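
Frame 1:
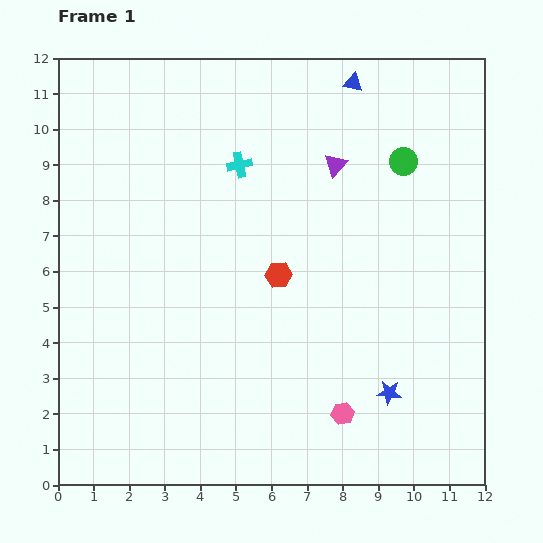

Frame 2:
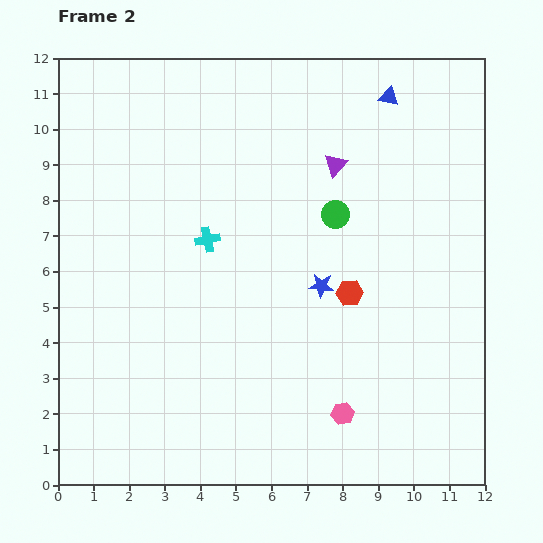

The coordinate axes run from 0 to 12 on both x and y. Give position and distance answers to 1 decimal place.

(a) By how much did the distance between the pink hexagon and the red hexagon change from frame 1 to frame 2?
-0.9

Distance in frame 1: 4.3. Distance in frame 2: 3.4.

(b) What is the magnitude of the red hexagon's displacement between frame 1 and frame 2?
2.1

The red hexagon moved from (6.2, 5.9) to (8.2, 5.4), a distance of √(2.0² + 0.5²) ≈ 2.1.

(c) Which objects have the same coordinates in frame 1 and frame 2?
the pink hexagon, the purple triangle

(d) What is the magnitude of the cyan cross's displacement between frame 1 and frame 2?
2.3

The cyan cross moved from (5.1, 9.0) to (4.2, 6.9), a distance of √(0.9² + 2.1²) ≈ 2.3.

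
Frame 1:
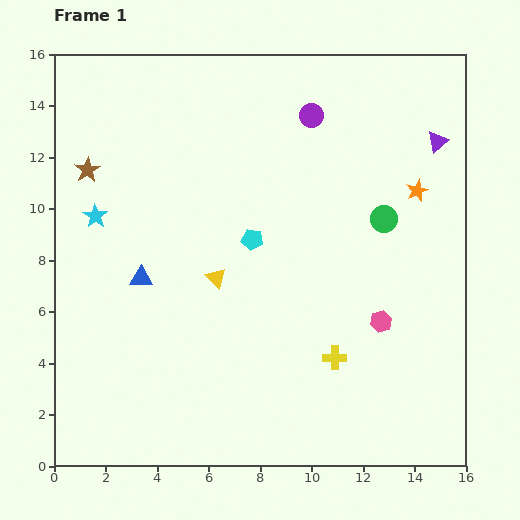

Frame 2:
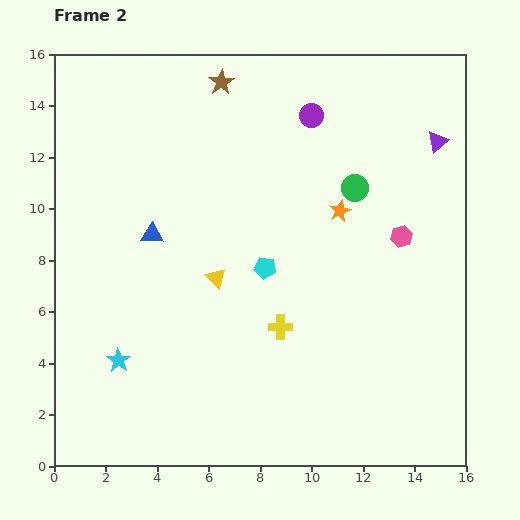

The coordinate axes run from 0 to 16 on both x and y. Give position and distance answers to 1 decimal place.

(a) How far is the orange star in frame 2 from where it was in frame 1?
3.1

The orange star moved from (14.1, 10.7) to (11.1, 9.9), a distance of √(3.0² + 0.8²) ≈ 3.1.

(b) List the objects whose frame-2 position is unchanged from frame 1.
the purple circle, the purple triangle, the yellow triangle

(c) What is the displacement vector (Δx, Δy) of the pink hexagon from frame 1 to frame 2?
(0.8, 3.3)

The pink hexagon was at (12.7, 5.6) in frame 1 and (13.5, 8.9) in frame 2.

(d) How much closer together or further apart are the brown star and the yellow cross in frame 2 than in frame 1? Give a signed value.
-2.3

Distance in frame 1: 12.1. Distance in frame 2: 9.8.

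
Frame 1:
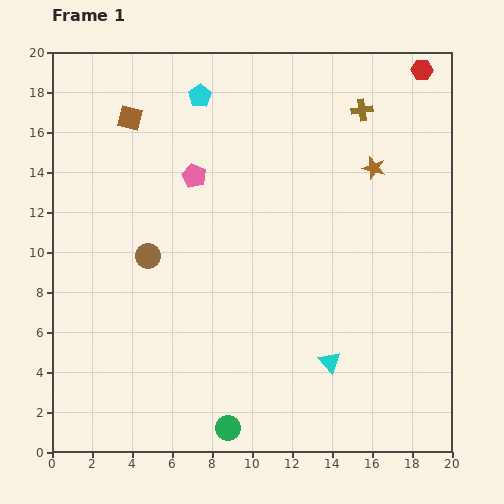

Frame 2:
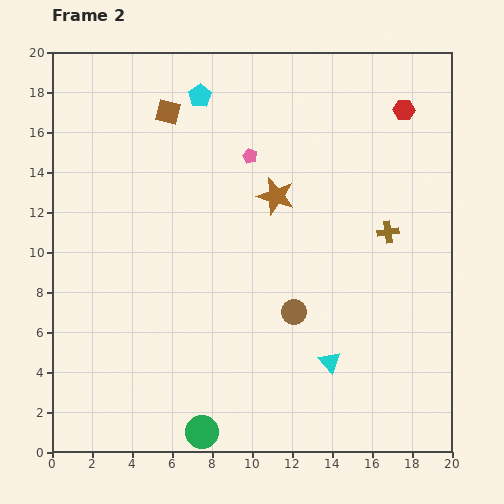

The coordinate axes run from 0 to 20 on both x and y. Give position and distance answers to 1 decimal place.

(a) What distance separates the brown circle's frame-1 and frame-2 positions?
7.8

The brown circle moved from (4.8, 9.8) to (12.1, 7.0), a distance of √(7.3² + 2.8²) ≈ 7.8.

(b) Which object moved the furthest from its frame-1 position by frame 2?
the brown circle

(moved 7.8; next 6.2)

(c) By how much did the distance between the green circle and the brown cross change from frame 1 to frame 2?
-3.6

Distance in frame 1: 17.3. Distance in frame 2: 13.7.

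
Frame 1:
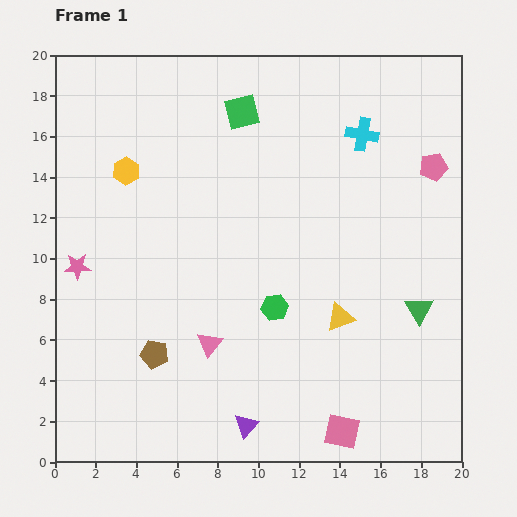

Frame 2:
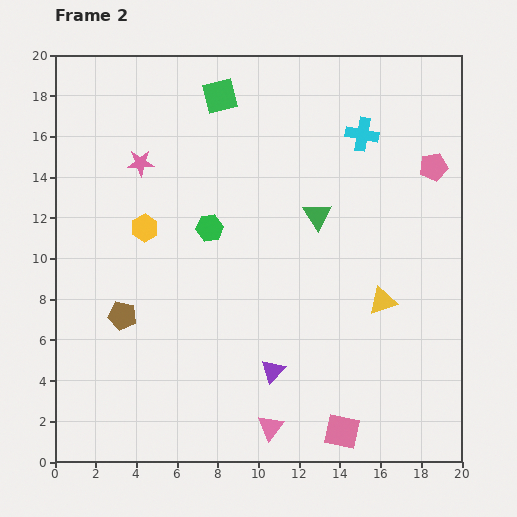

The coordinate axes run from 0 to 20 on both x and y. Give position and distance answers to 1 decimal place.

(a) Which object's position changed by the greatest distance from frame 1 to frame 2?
the green triangle

(moved 6.8; next 6.0)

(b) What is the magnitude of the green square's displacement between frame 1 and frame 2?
1.4

The green square moved from (9.2, 17.2) to (8.1, 18.0), a distance of √(1.1² + 0.8²) ≈ 1.4.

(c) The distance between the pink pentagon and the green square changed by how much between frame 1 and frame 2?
+1.3

Distance in frame 1: 9.8. Distance in frame 2: 11.1.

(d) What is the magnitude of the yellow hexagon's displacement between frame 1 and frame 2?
2.9

The yellow hexagon moved from (3.5, 14.3) to (4.4, 11.5), a distance of √(0.9² + 2.8²) ≈ 2.9.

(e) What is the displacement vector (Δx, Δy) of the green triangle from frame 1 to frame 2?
(-5.0, 4.6)

The green triangle was at (17.9, 7.5) in frame 1 and (12.9, 12.1) in frame 2.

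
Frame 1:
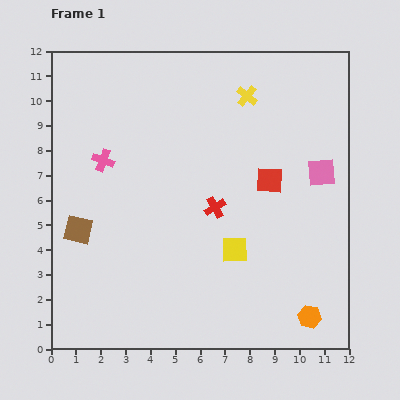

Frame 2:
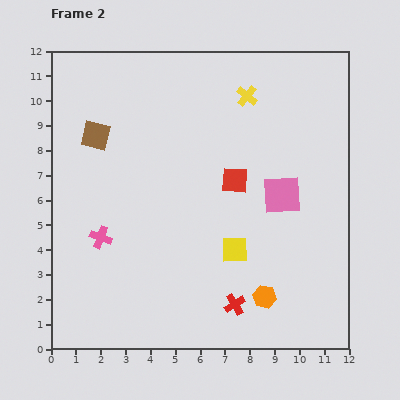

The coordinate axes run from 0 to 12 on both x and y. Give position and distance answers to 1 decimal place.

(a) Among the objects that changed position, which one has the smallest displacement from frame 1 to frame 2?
the red square

(moved 1.4)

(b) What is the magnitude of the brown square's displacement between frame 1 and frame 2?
3.9

The brown square moved from (1.1, 4.8) to (1.8, 8.6), a distance of √(0.7² + 3.8²) ≈ 3.9.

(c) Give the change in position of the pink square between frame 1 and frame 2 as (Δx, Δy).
(-1.6, -0.9)

The pink square was at (10.9, 7.1) in frame 1 and (9.3, 6.2) in frame 2.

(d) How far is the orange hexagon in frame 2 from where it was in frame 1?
2.0

The orange hexagon moved from (10.4, 1.3) to (8.6, 2.1), a distance of √(1.8² + 0.8²) ≈ 2.0.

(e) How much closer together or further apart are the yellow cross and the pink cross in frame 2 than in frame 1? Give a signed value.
+1.8

Distance in frame 1: 6.4. Distance in frame 2: 8.2.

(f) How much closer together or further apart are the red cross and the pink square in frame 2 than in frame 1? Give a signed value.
+0.3

Distance in frame 1: 4.5. Distance in frame 2: 4.8.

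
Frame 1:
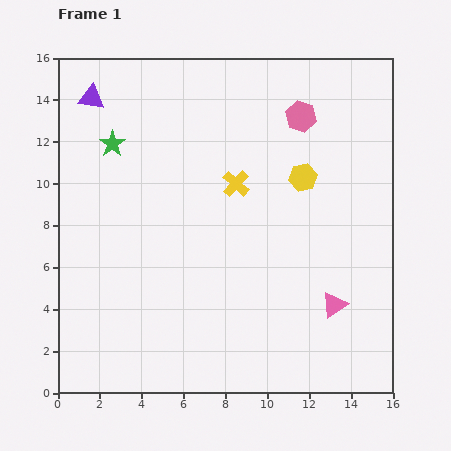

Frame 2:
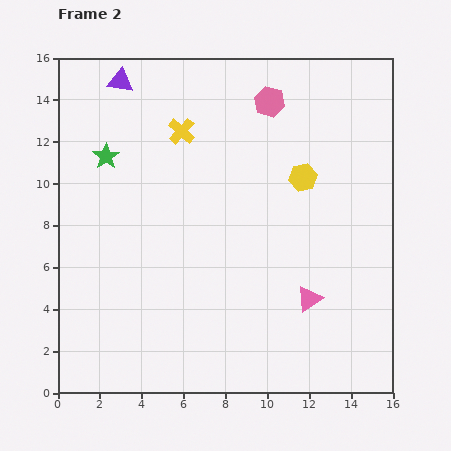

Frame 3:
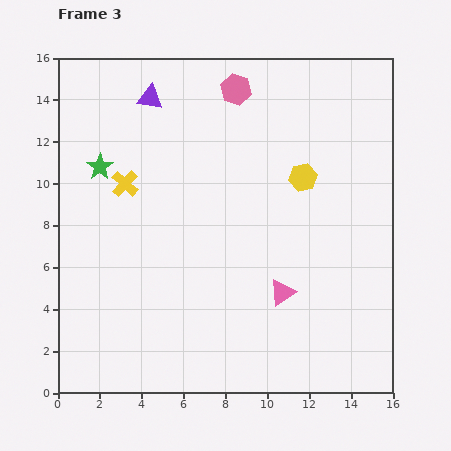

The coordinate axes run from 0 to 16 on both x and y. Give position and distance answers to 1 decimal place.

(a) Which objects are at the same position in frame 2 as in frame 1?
the yellow hexagon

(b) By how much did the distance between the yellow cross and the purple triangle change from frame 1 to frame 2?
-4.2

Distance in frame 1: 8.0. Distance in frame 2: 3.8.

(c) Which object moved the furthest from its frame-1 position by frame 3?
the yellow cross

(moved 5.3; next 3.4)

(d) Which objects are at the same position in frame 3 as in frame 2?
the yellow hexagon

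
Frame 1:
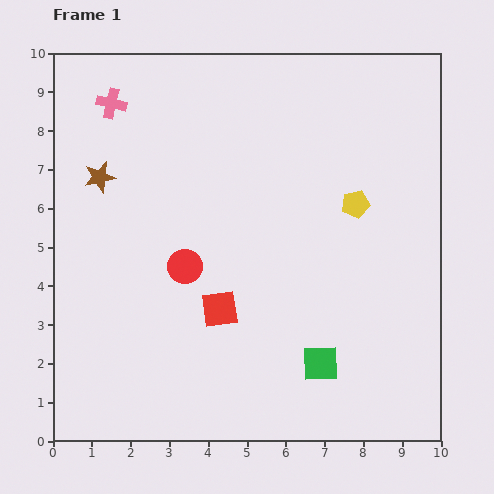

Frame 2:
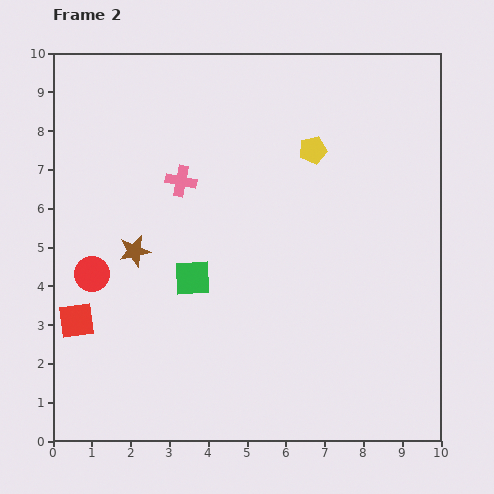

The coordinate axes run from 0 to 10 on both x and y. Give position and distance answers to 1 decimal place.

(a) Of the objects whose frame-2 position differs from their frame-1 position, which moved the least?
the yellow pentagon

(moved 1.8)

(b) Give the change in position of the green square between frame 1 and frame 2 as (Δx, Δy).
(-3.3, 2.2)

The green square was at (6.9, 2.0) in frame 1 and (3.6, 4.2) in frame 2.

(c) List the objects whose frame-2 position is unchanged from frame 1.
none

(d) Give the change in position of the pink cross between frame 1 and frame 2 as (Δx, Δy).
(1.8, -2.0)

The pink cross was at (1.5, 8.7) in frame 1 and (3.3, 6.7) in frame 2.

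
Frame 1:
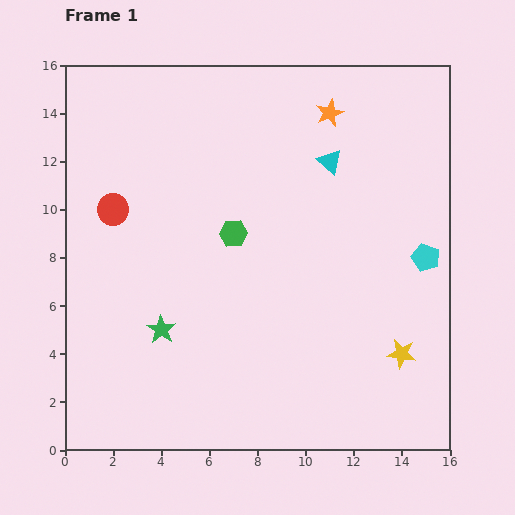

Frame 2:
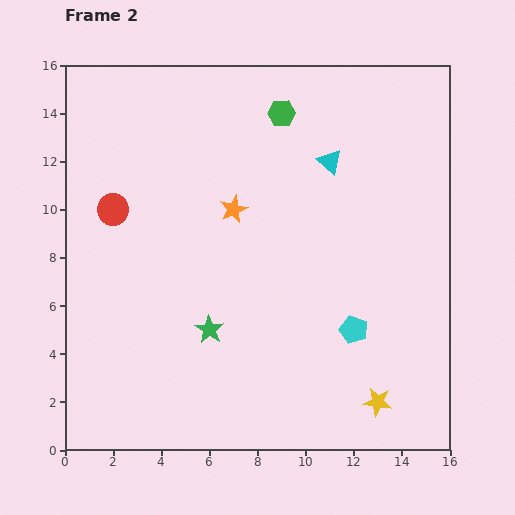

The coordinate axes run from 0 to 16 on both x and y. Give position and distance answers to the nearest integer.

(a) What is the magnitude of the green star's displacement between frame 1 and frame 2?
2

The green star moved from (4, 5) to (6, 5), a distance of √(2² + 0²) ≈ 2.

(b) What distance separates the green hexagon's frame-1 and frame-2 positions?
5

The green hexagon moved from (7, 9) to (9, 14), a distance of √(2² + 5²) ≈ 5.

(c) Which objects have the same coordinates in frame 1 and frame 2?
the cyan triangle, the red circle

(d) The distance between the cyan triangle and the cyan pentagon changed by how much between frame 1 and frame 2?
+1

Distance in frame 1: 6. Distance in frame 2: 7.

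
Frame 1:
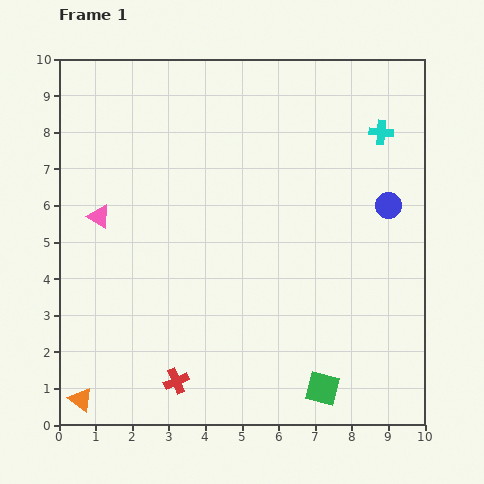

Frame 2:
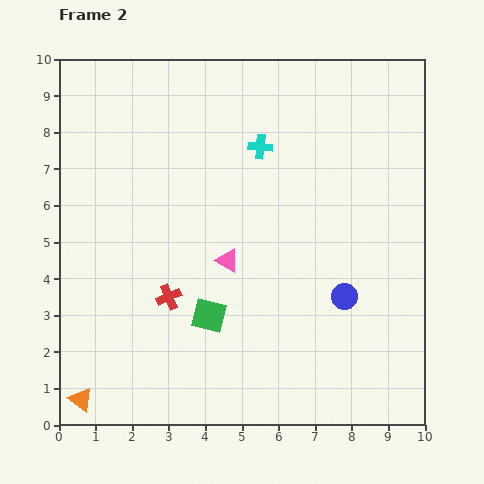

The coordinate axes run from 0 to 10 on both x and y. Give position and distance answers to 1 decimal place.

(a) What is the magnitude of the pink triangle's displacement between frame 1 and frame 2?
3.7

The pink triangle moved from (1.1, 5.7) to (4.6, 4.5), a distance of √(3.5² + 1.2²) ≈ 3.7.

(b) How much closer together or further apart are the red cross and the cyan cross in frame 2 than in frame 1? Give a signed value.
-4.0

Distance in frame 1: 8.8. Distance in frame 2: 4.8.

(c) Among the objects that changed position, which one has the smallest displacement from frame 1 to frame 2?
the red cross

(moved 2.3)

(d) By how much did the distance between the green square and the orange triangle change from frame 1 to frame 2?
-2.4

Distance in frame 1: 6.6. Distance in frame 2: 4.2.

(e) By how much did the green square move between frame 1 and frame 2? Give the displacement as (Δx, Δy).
(-3.1, 2.0)

The green square was at (7.2, 1.0) in frame 1 and (4.1, 3.0) in frame 2.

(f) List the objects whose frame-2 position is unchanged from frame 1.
the orange triangle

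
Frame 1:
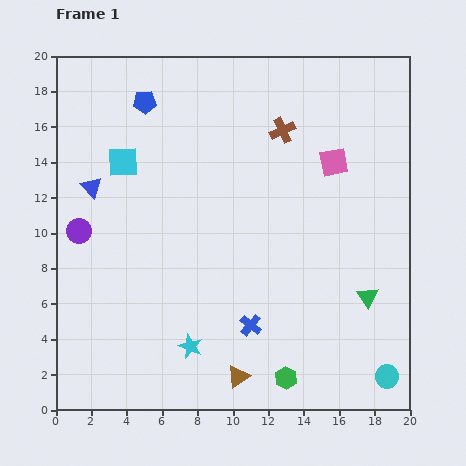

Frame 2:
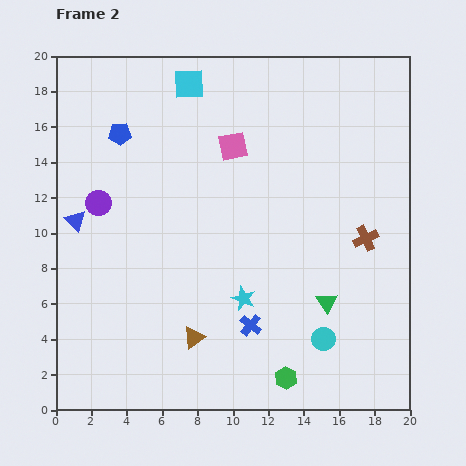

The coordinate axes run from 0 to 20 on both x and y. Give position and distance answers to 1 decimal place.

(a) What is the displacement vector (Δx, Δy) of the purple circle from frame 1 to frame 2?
(1.1, 1.6)

The purple circle was at (1.3, 10.1) in frame 1 and (2.4, 11.7) in frame 2.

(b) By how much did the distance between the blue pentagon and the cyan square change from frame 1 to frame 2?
+1.2

Distance in frame 1: 3.6. Distance in frame 2: 4.8.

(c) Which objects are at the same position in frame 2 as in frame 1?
the green hexagon, the blue cross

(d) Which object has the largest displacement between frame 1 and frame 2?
the brown cross

(moved 7.7; next 5.8)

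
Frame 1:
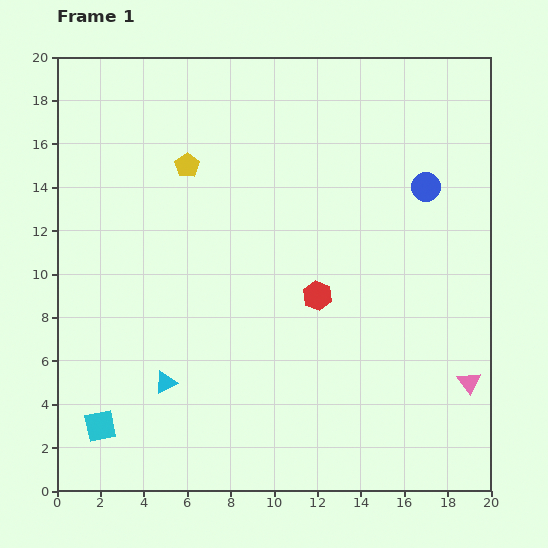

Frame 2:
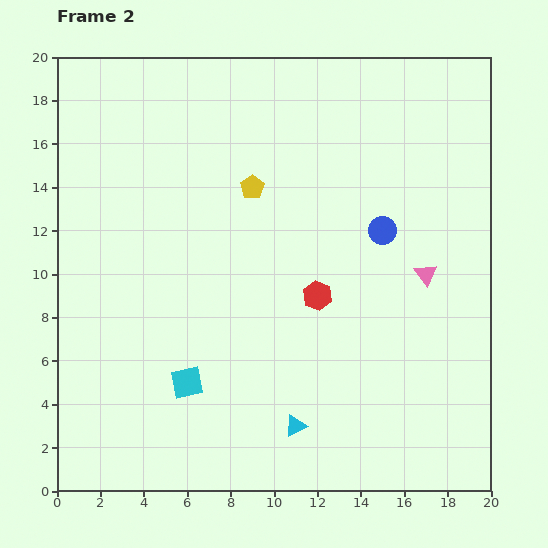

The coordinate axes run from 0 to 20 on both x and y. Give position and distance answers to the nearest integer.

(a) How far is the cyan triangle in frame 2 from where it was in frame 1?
6

The cyan triangle moved from (5, 5) to (11, 3), a distance of √(6² + 2²) ≈ 6.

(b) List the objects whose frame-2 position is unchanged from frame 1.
the red hexagon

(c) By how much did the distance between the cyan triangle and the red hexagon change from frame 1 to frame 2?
-2

Distance in frame 1: 8. Distance in frame 2: 6.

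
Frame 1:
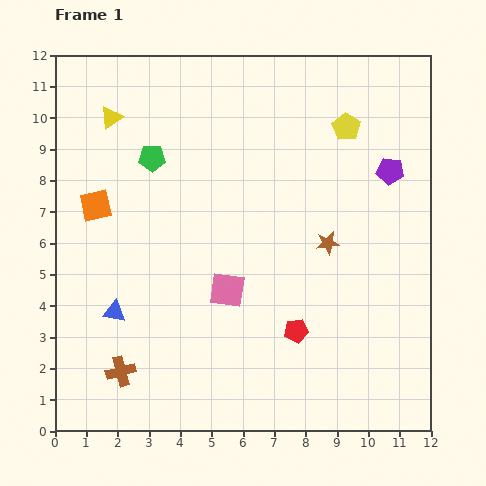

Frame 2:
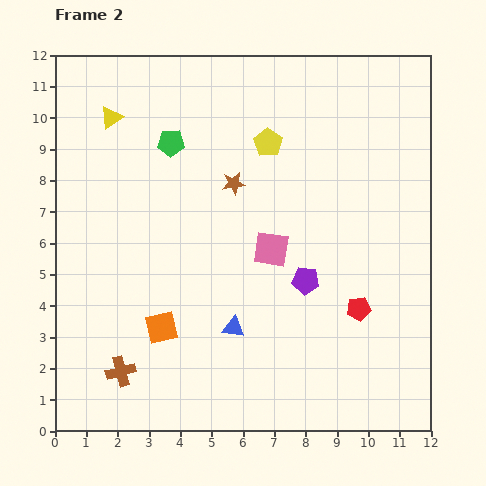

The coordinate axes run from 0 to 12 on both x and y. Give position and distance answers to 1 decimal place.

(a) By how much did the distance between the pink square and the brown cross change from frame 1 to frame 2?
+1.9

Distance in frame 1: 4.3. Distance in frame 2: 6.2.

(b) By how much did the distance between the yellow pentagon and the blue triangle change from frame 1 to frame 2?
-3.5

Distance in frame 1: 9.5. Distance in frame 2: 6.0.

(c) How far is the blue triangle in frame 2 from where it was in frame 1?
3.8

The blue triangle moved from (1.9, 3.8) to (5.7, 3.3), a distance of √(3.8² + 0.5²) ≈ 3.8.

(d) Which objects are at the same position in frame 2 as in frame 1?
the brown cross, the yellow triangle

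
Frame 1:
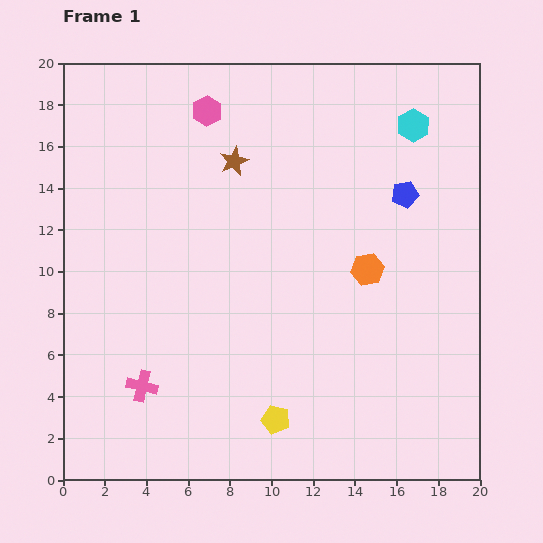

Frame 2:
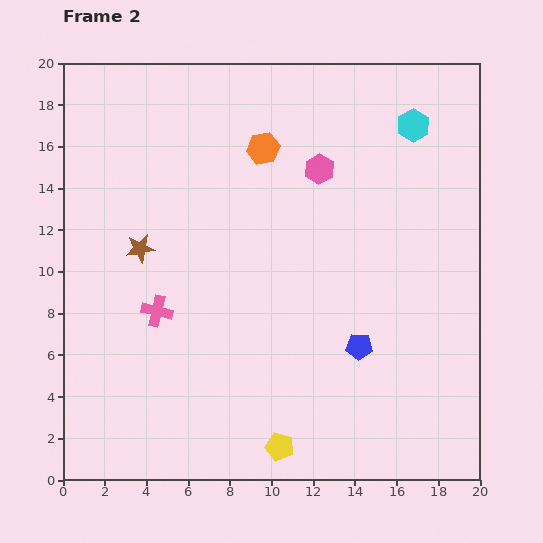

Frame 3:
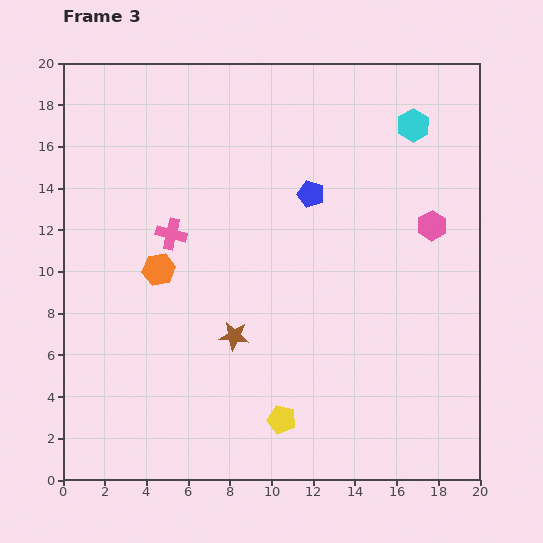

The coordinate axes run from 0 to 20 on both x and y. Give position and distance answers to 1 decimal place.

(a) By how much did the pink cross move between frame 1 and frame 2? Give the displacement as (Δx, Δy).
(0.7, 3.6)

The pink cross was at (3.8, 4.5) in frame 1 and (4.5, 8.1) in frame 2.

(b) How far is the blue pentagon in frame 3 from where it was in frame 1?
4.5

The blue pentagon moved from (16.4, 13.7) to (11.9, 13.7), a distance of √(4.5² + 0.0²) ≈ 4.5.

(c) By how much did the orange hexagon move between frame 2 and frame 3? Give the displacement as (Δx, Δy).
(-5.0, -5.8)

The orange hexagon was at (9.6, 15.9) in frame 2 and (4.6, 10.1) in frame 3.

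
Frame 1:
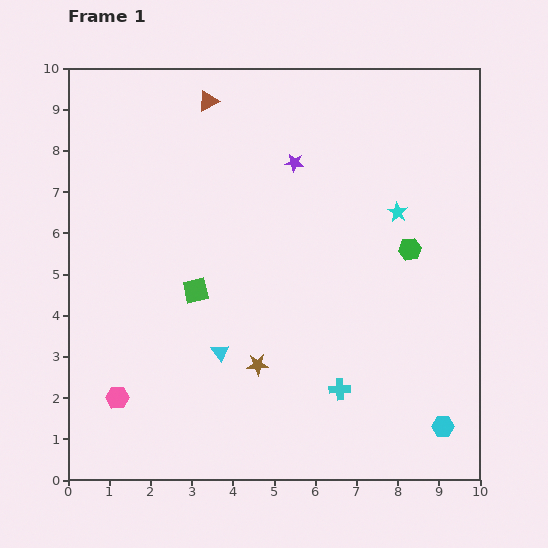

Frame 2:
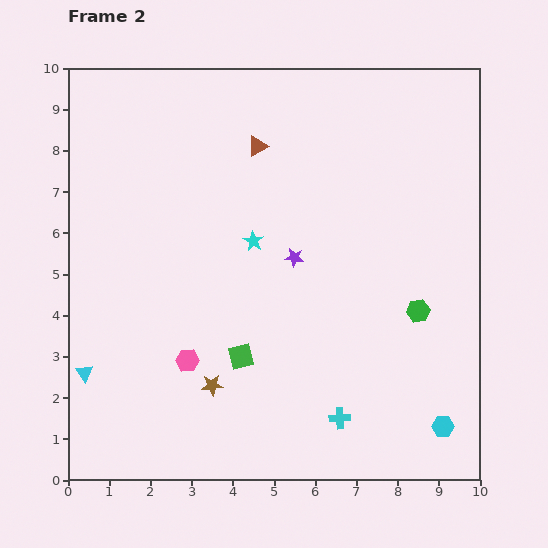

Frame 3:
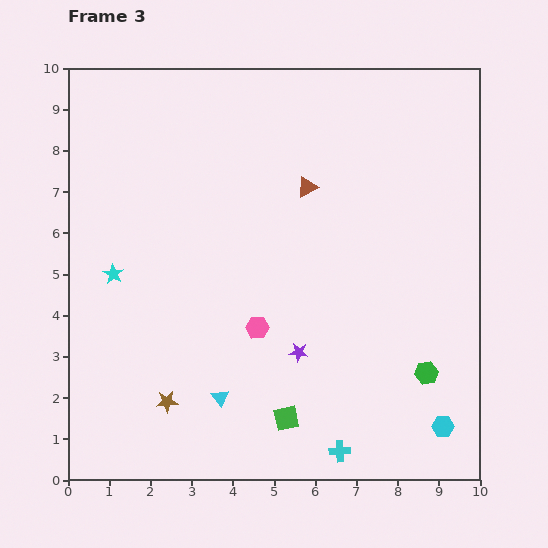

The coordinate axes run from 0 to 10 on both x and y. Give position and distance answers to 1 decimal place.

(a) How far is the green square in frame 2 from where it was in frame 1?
1.9

The green square moved from (3.1, 4.6) to (4.2, 3.0), a distance of √(1.1² + 1.6²) ≈ 1.9.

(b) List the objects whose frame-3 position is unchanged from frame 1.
the cyan hexagon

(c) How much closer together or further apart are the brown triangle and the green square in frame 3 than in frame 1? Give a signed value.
+1.0

Distance in frame 1: 4.6. Distance in frame 3: 5.6.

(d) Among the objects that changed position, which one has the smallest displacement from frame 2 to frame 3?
the cyan cross

(moved 0.8)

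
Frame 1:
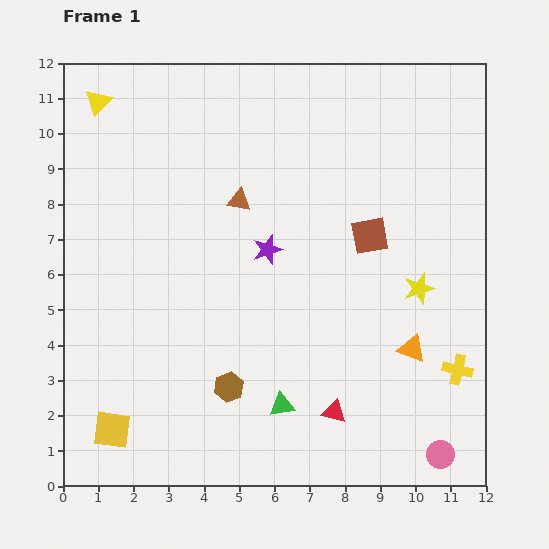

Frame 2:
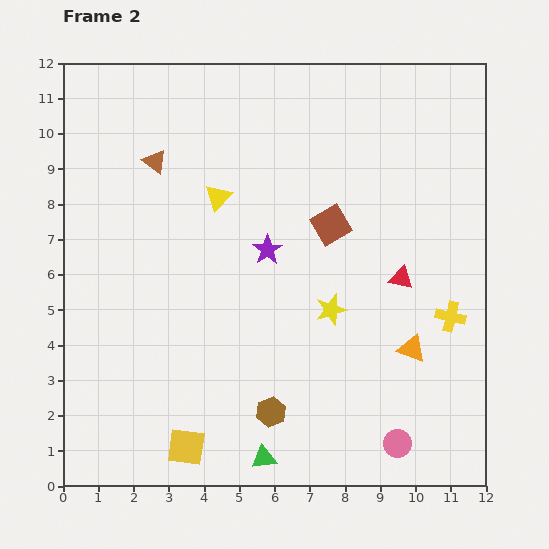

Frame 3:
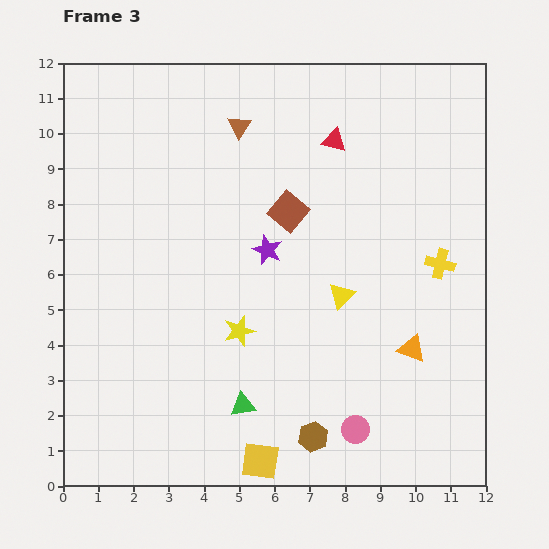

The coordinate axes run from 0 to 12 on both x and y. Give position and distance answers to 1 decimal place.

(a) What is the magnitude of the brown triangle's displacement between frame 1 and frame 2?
2.6

The brown triangle moved from (5.0, 8.1) to (2.6, 9.2), a distance of √(2.4² + 1.1²) ≈ 2.6.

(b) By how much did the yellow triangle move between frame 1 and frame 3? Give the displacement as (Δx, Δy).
(6.9, -5.5)

The yellow triangle was at (1.0, 10.9) in frame 1 and (7.9, 5.4) in frame 3.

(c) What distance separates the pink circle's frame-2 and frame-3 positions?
1.3

The pink circle moved from (9.5, 1.2) to (8.3, 1.6), a distance of √(1.2² + 0.4²) ≈ 1.3.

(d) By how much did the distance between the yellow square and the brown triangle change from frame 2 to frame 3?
+1.4

Distance in frame 2: 8.1. Distance in frame 3: 9.5.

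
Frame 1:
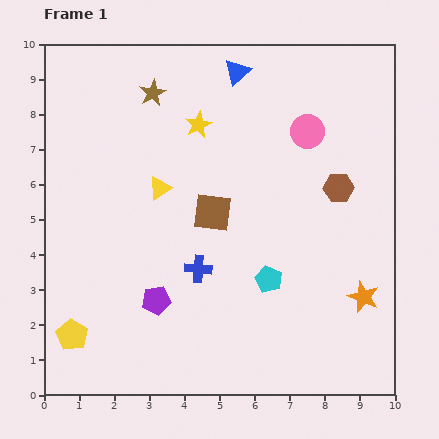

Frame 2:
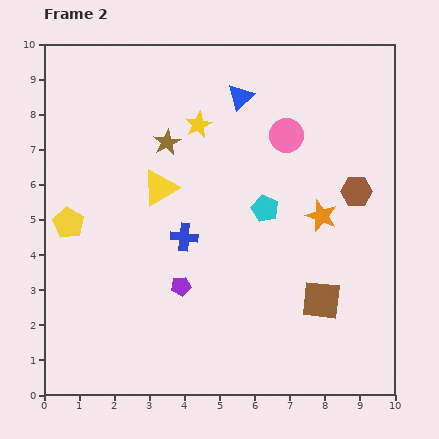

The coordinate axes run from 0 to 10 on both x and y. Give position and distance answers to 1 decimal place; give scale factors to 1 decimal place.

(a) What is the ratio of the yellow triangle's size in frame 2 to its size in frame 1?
1.5×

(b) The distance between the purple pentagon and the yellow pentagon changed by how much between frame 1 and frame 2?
+1.1

Distance in frame 1: 2.6. Distance in frame 2: 3.7.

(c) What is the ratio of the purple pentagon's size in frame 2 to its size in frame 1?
0.7×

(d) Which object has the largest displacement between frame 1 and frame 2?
the brown square

(moved 4.0; next 3.2)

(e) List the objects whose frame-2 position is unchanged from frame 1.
the yellow star, the yellow triangle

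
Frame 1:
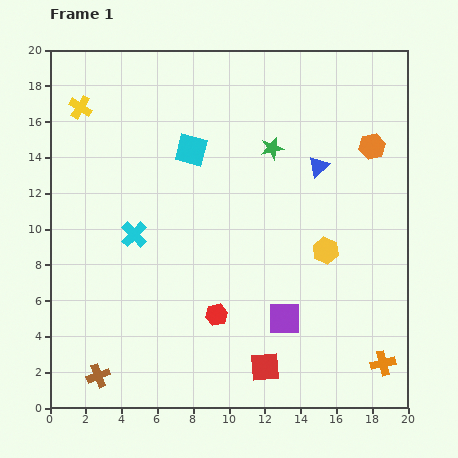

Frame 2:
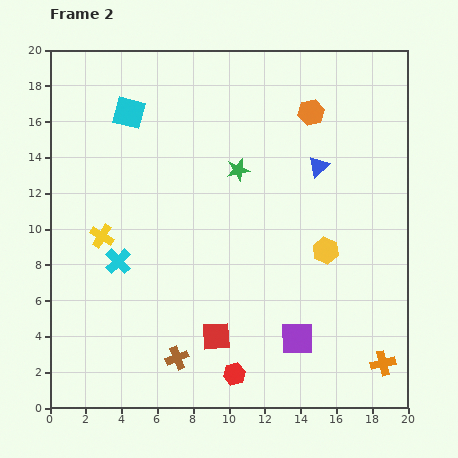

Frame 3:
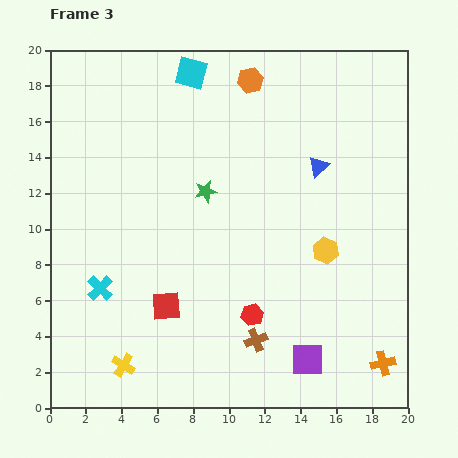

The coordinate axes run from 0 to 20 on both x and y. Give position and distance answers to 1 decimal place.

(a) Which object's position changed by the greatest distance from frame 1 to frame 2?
the yellow cross

(moved 7.3; next 4.5)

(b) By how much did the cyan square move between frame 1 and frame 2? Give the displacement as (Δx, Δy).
(-3.5, 2.1)

The cyan square was at (7.9, 14.4) in frame 1 and (4.4, 16.5) in frame 2.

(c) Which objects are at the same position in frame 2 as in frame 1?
the yellow hexagon, the blue triangle, the orange cross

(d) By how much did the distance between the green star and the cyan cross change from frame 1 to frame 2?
-0.7

Distance in frame 1: 9.1. Distance in frame 2: 8.4.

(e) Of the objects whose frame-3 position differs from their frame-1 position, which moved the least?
the red hexagon

(moved 2.0)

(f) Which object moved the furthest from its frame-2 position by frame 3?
the yellow cross

(moved 7.3; next 4.5)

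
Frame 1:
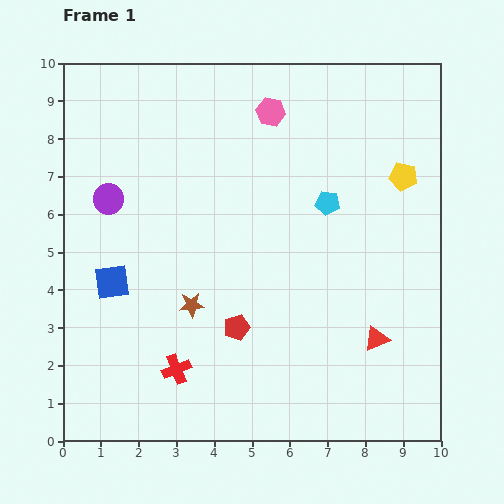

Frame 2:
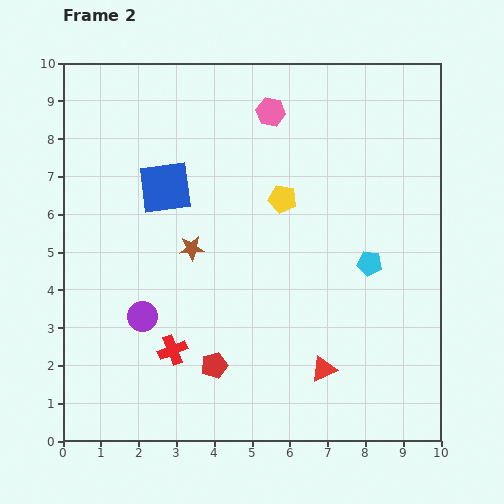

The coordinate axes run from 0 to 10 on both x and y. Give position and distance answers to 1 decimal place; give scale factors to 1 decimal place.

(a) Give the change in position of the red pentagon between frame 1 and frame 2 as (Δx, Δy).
(-0.6, -1.0)

The red pentagon was at (4.6, 3.0) in frame 1 and (4.0, 2.0) in frame 2.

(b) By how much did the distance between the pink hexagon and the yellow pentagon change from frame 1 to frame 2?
-1.6

Distance in frame 1: 3.9. Distance in frame 2: 2.3.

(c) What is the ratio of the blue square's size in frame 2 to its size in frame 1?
1.5×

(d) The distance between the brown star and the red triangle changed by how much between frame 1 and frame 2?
-0.3

Distance in frame 1: 5.0. Distance in frame 2: 4.7.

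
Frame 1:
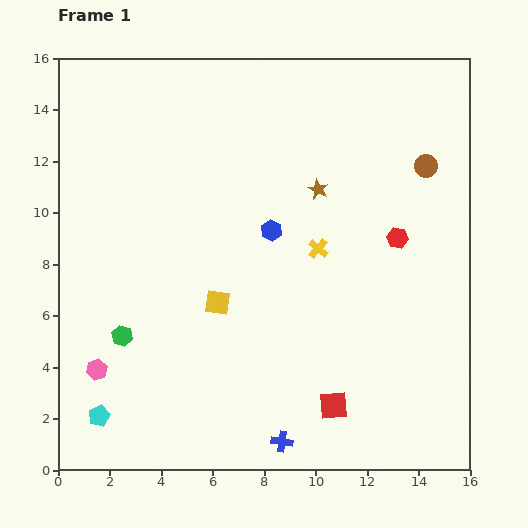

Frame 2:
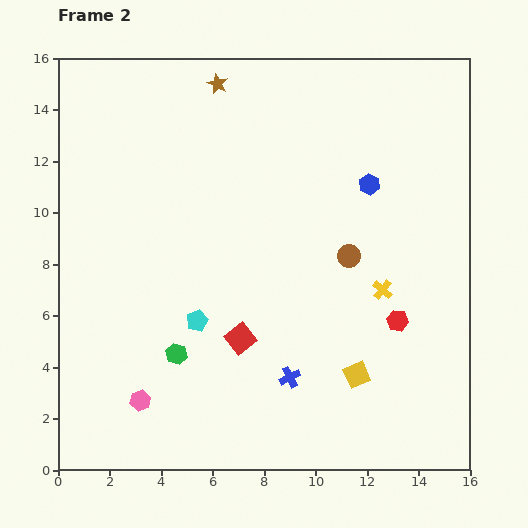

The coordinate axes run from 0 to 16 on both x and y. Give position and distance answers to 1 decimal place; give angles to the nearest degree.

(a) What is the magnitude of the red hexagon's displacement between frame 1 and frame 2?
3.2

The red hexagon moved from (13.2, 9.0) to (13.2, 5.8), a distance of √(0.0² + 3.2²) ≈ 3.2.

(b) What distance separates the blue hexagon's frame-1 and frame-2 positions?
4.2

The blue hexagon moved from (8.3, 9.3) to (12.1, 11.1), a distance of √(3.8² + 1.8²) ≈ 4.2.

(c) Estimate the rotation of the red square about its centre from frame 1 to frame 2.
32° counter-clockwise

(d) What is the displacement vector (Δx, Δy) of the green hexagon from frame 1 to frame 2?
(2.1, -0.7)

The green hexagon was at (2.5, 5.2) in frame 1 and (4.6, 4.5) in frame 2.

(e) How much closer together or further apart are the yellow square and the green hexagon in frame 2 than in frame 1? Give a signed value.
+3.1

Distance in frame 1: 3.9. Distance in frame 2: 7.0.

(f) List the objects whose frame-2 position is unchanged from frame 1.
none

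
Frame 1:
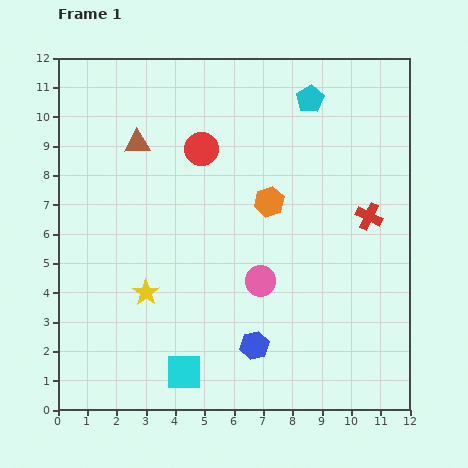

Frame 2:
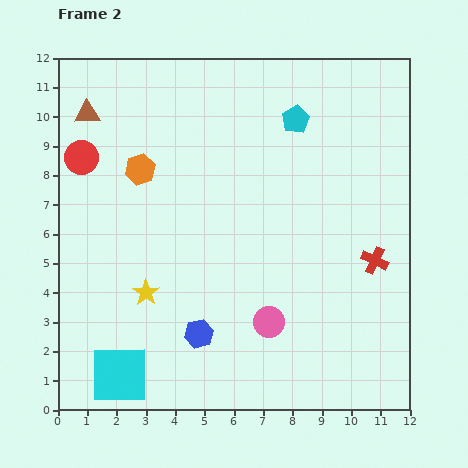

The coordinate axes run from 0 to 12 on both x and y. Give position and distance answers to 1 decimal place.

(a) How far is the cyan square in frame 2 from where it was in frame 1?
2.2

The cyan square moved from (4.3, 1.3) to (2.1, 1.2), a distance of √(2.2² + 0.1²) ≈ 2.2.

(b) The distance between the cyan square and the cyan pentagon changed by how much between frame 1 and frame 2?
+0.4

Distance in frame 1: 10.2. Distance in frame 2: 10.6.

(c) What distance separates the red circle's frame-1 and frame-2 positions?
4.1

The red circle moved from (4.9, 8.9) to (0.8, 8.6), a distance of √(4.1² + 0.3²) ≈ 4.1.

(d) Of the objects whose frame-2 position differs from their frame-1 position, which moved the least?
the cyan pentagon

(moved 0.9)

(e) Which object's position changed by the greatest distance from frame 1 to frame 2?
the orange hexagon

(moved 4.5; next 4.1)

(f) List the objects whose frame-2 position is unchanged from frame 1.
the yellow star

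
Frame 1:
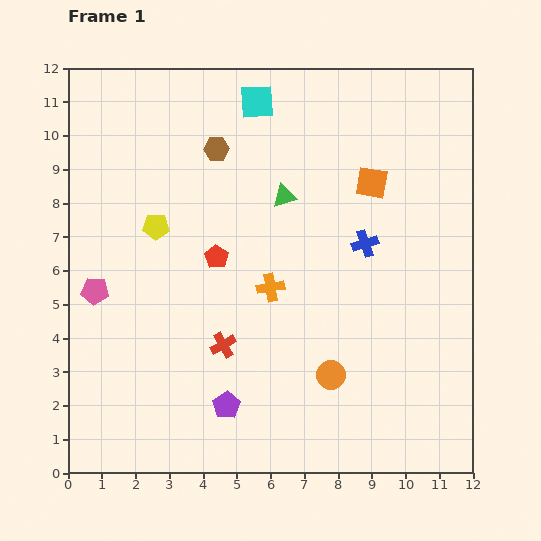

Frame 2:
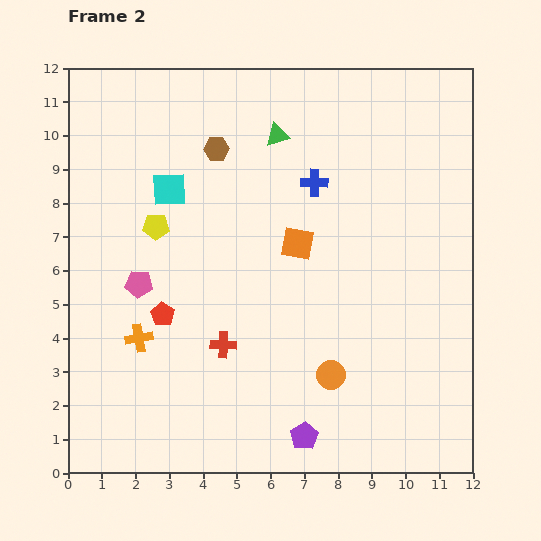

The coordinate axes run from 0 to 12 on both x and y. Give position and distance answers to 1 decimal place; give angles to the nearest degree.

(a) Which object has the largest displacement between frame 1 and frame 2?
the orange cross

(moved 4.2; next 3.7)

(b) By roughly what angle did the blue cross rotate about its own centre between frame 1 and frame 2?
19° clockwise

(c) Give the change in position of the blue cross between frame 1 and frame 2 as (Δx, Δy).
(-1.5, 1.8)

The blue cross was at (8.8, 6.8) in frame 1 and (7.3, 8.6) in frame 2.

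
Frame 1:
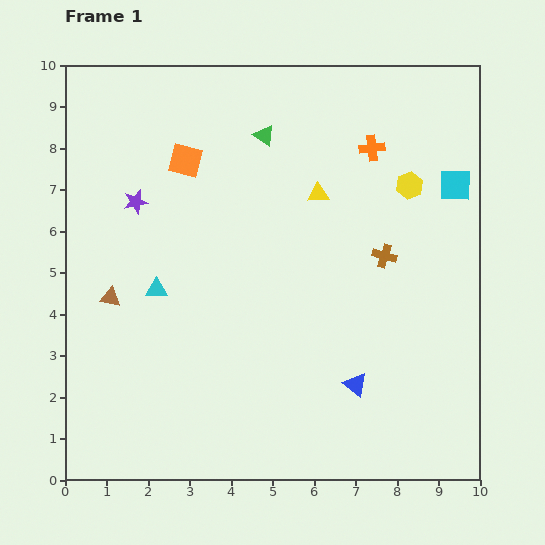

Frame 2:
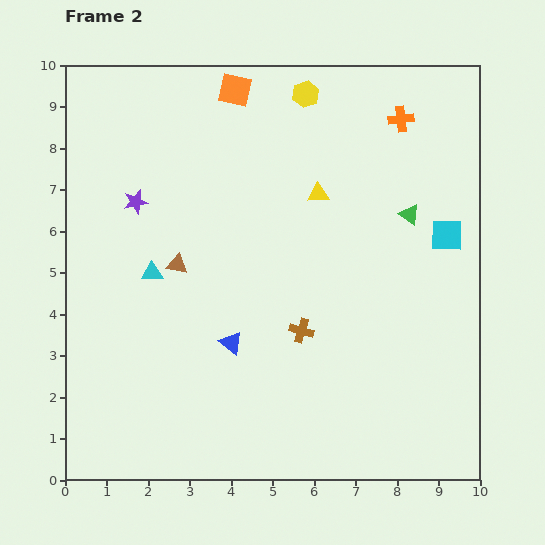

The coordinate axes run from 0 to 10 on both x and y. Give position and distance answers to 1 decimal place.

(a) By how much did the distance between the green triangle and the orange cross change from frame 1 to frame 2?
-0.3

Distance in frame 1: 2.6. Distance in frame 2: 2.3.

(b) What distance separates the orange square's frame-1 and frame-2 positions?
2.1

The orange square moved from (2.9, 7.7) to (4.1, 9.4), a distance of √(1.2² + 1.7²) ≈ 2.1.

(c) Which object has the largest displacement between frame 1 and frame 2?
the green triangle

(moved 4.0; next 3.3)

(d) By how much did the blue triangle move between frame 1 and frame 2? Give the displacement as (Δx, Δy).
(-3.0, 1.0)

The blue triangle was at (7.0, 2.3) in frame 1 and (4.0, 3.3) in frame 2.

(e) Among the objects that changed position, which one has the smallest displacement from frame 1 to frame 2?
the cyan triangle

(moved 0.4)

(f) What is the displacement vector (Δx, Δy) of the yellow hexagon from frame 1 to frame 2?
(-2.5, 2.2)

The yellow hexagon was at (8.3, 7.1) in frame 1 and (5.8, 9.3) in frame 2.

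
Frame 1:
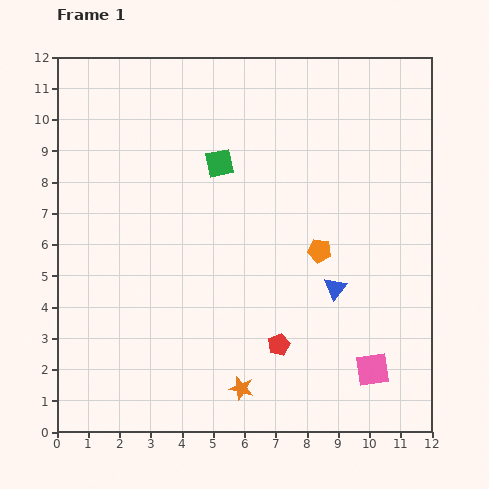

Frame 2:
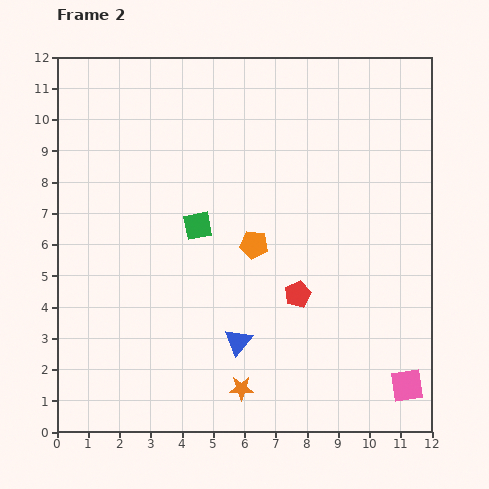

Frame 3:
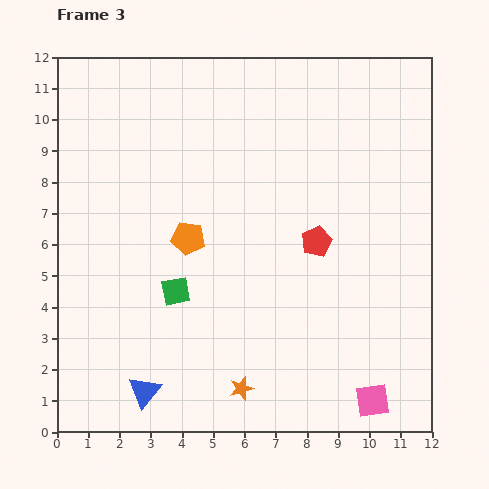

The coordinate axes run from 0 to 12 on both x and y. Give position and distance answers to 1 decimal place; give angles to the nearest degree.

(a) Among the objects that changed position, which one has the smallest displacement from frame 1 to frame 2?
the pink square

(moved 1.2)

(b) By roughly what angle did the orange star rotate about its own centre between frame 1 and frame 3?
30° counter-clockwise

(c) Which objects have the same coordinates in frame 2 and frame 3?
the orange star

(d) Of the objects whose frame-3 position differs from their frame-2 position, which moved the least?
the pink square

(moved 1.2)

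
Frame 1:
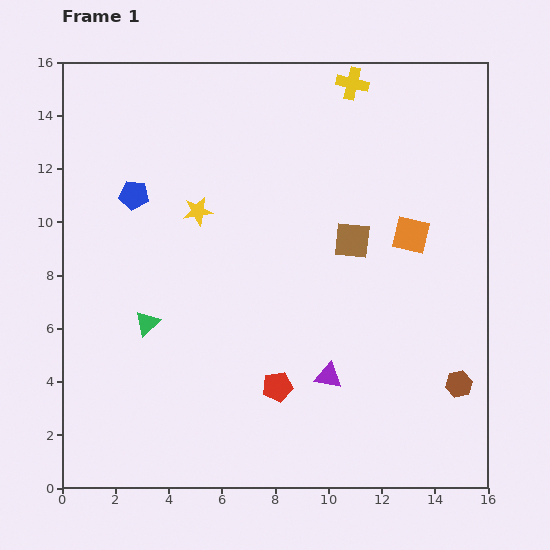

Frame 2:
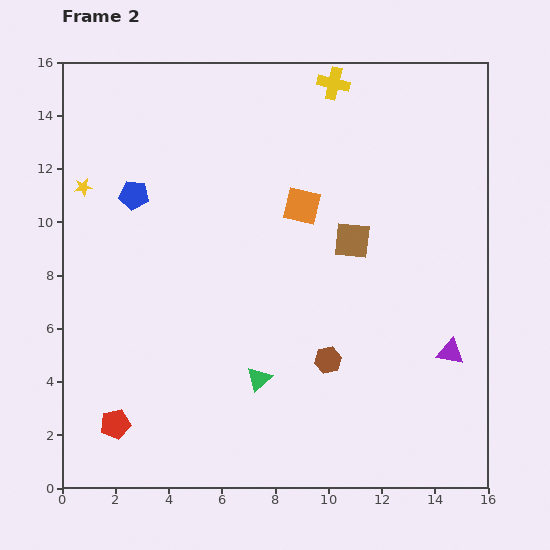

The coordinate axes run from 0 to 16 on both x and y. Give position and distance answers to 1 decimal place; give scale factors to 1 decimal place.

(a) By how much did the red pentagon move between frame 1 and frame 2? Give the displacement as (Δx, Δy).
(-6.1, -1.4)

The red pentagon was at (8.1, 3.8) in frame 1 and (2.0, 2.4) in frame 2.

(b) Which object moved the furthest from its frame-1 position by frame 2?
the red pentagon

(moved 6.3; next 5.0)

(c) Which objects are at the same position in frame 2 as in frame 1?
the blue pentagon, the brown square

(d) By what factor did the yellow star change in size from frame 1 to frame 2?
0.6×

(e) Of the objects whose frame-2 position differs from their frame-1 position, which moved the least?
the yellow cross

(moved 0.7)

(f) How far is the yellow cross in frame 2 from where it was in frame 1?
0.7

The yellow cross moved from (10.9, 15.2) to (10.2, 15.2), a distance of √(0.7² + 0.0²) ≈ 0.7.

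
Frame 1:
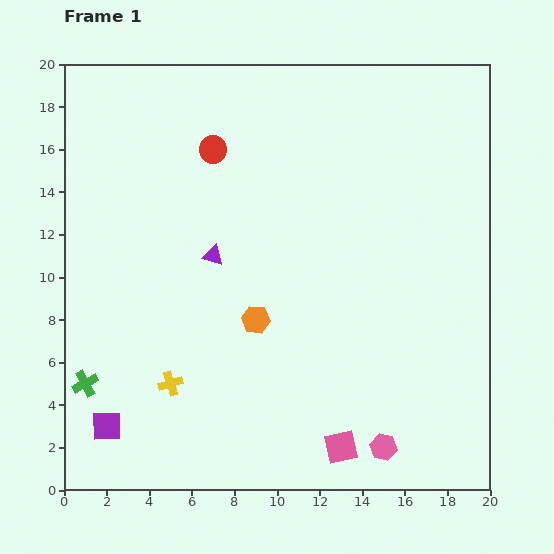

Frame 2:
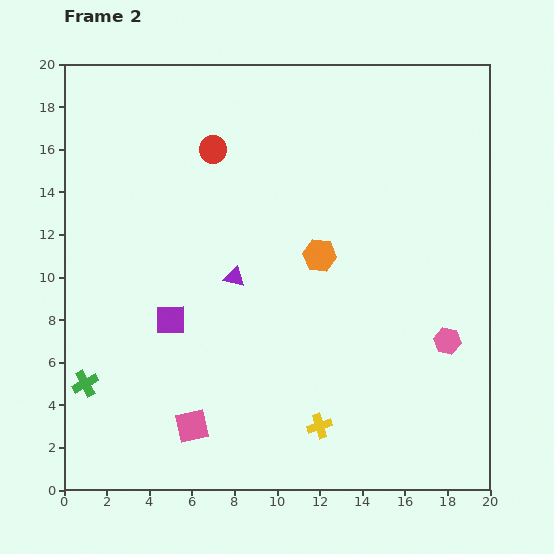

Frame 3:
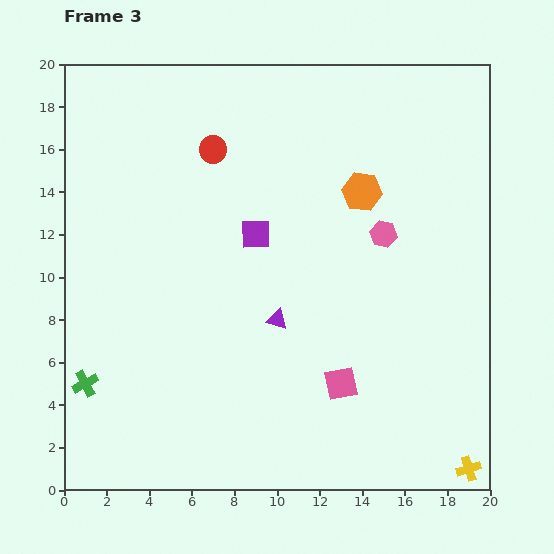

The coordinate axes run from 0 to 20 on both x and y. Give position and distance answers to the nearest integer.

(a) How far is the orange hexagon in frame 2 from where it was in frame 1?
4

The orange hexagon moved from (9, 8) to (12, 11), a distance of √(3² + 3²) ≈ 4.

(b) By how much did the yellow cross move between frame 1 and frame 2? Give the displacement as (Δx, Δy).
(7, -2)

The yellow cross was at (5, 5) in frame 1 and (12, 3) in frame 2.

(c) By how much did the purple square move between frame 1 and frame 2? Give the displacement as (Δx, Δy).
(3, 5)

The purple square was at (2, 3) in frame 1 and (5, 8) in frame 2.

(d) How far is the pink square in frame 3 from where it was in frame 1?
3

The pink square moved from (13, 2) to (13, 5), a distance of √(0² + 3²) ≈ 3.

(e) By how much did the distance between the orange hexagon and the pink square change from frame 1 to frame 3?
+2

Distance in frame 1: 7. Distance in frame 3: 9.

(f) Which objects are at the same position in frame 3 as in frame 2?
the green cross, the red circle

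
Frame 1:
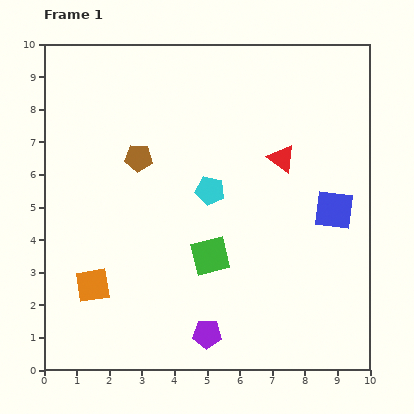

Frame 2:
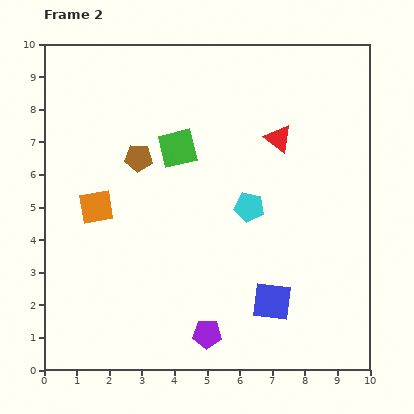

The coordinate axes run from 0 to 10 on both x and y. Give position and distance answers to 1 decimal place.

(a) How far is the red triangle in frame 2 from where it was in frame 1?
0.6

The red triangle moved from (7.3, 6.5) to (7.2, 7.1), a distance of √(0.1² + 0.6²) ≈ 0.6.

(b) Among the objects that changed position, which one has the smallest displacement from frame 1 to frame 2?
the red triangle

(moved 0.6)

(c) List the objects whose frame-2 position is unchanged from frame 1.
the brown pentagon, the purple pentagon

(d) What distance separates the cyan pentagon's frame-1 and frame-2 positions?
1.3

The cyan pentagon moved from (5.1, 5.5) to (6.3, 5.0), a distance of √(1.2² + 0.5²) ≈ 1.3.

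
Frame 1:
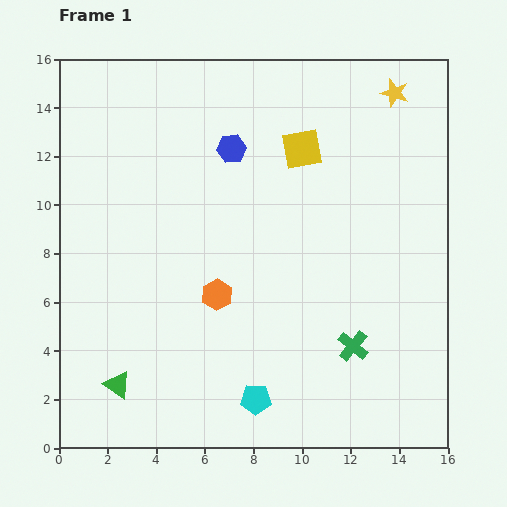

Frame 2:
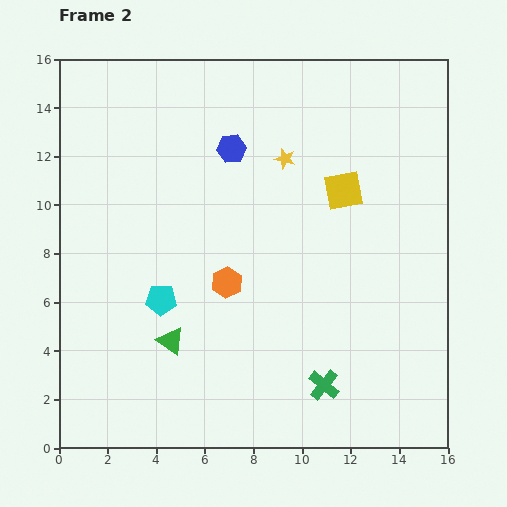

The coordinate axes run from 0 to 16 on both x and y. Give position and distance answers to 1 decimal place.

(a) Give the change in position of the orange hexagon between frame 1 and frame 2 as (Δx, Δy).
(0.4, 0.5)

The orange hexagon was at (6.5, 6.3) in frame 1 and (6.9, 6.8) in frame 2.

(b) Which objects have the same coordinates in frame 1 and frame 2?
the blue hexagon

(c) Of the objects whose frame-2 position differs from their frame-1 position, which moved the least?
the orange hexagon

(moved 0.6)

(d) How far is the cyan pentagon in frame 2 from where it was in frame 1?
5.7

The cyan pentagon moved from (8.1, 2.0) to (4.2, 6.1), a distance of √(3.9² + 4.1²) ≈ 5.7.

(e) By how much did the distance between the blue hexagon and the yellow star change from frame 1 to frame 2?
-4.9

Distance in frame 1: 7.1. Distance in frame 2: 2.2.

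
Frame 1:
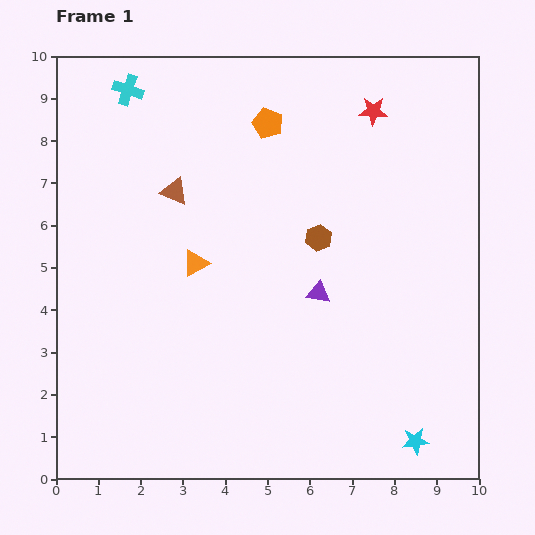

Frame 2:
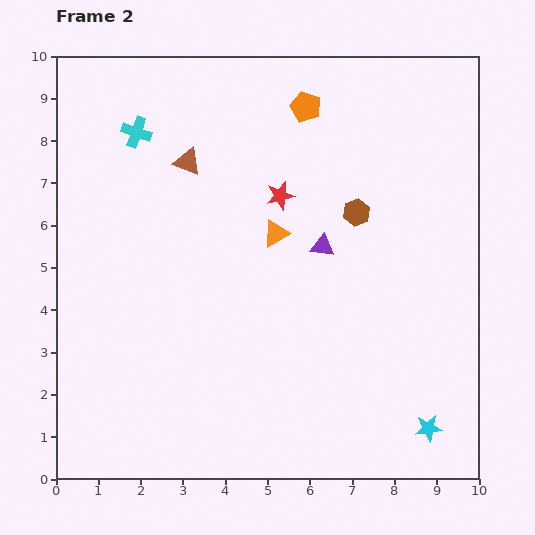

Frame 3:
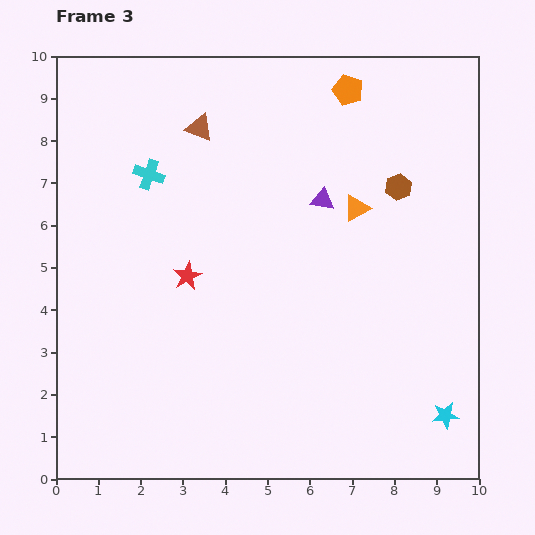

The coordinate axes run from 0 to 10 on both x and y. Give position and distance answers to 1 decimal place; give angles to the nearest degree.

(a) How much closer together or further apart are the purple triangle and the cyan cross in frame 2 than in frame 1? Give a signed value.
-1.4

Distance in frame 1: 6.6. Distance in frame 2: 5.2.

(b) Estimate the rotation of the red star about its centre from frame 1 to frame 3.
31° counter-clockwise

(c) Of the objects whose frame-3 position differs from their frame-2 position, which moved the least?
the cyan star

(moved 0.5)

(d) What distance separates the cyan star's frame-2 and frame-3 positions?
0.5

The cyan star moved from (8.8, 1.2) to (9.2, 1.5), a distance of √(0.4² + 0.3²) ≈ 0.5.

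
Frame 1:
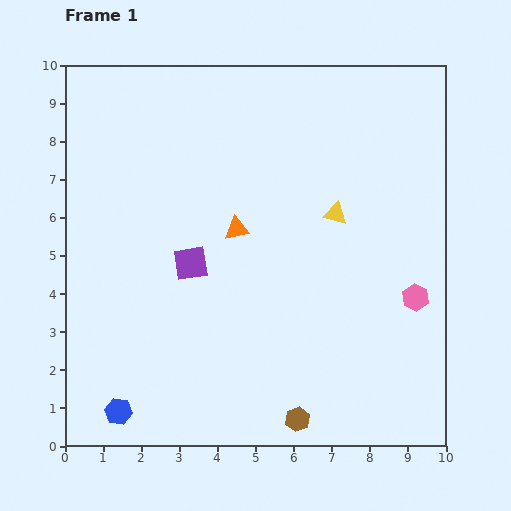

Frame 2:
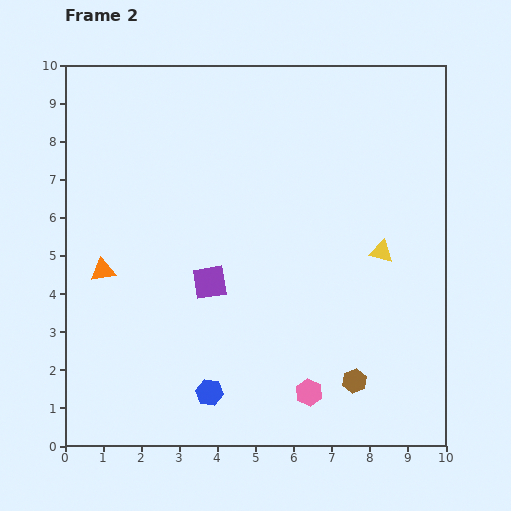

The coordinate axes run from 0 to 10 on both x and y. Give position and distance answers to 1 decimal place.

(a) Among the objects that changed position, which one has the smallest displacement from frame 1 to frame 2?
the purple square

(moved 0.7)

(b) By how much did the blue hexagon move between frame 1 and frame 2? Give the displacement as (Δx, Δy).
(2.4, 0.5)

The blue hexagon was at (1.4, 0.9) in frame 1 and (3.8, 1.4) in frame 2.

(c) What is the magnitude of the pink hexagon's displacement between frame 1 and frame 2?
3.8

The pink hexagon moved from (9.2, 3.9) to (6.4, 1.4), a distance of √(2.8² + 2.5²) ≈ 3.8.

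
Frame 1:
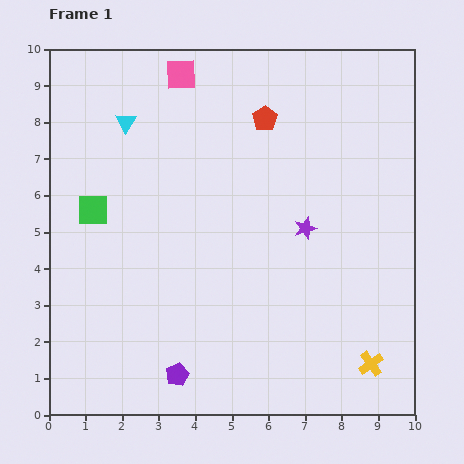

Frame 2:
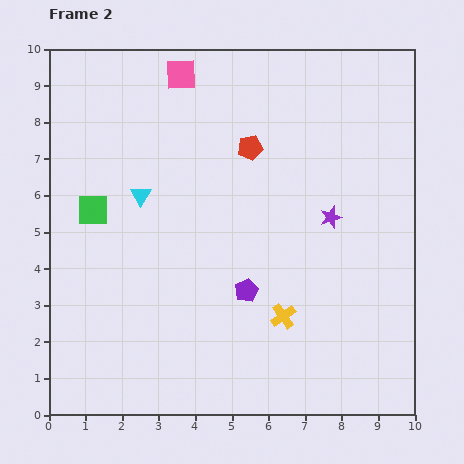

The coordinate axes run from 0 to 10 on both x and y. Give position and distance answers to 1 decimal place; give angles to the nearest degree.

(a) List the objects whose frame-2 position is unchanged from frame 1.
the green square, the pink square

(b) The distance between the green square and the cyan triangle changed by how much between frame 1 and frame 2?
-1.2

Distance in frame 1: 2.6. Distance in frame 2: 1.4.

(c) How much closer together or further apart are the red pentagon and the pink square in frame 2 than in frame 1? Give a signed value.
+0.2

Distance in frame 1: 2.6. Distance in frame 2: 2.8.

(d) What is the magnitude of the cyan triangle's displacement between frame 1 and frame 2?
2.0

The cyan triangle moved from (2.1, 8.0) to (2.5, 6.0), a distance of √(0.4² + 2.0²) ≈ 2.0.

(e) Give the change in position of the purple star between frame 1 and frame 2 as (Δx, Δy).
(0.7, 0.3)

The purple star was at (7.0, 5.1) in frame 1 and (7.7, 5.4) in frame 2.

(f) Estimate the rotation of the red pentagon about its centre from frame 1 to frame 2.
22° clockwise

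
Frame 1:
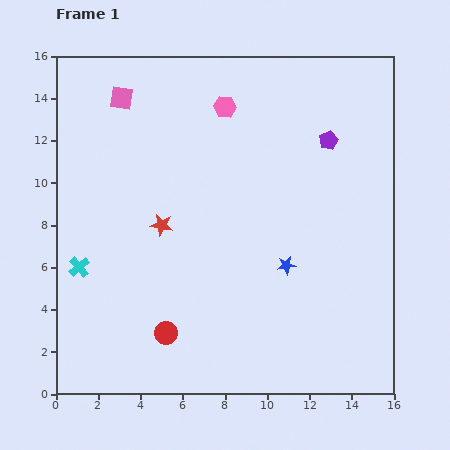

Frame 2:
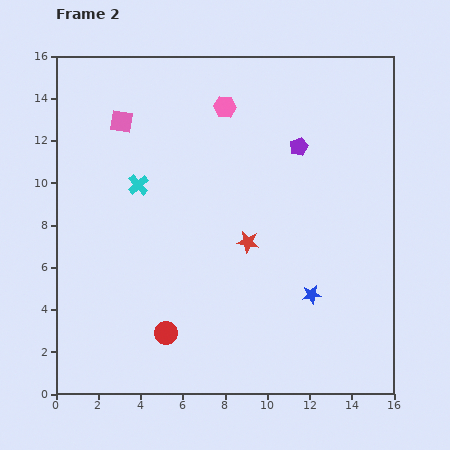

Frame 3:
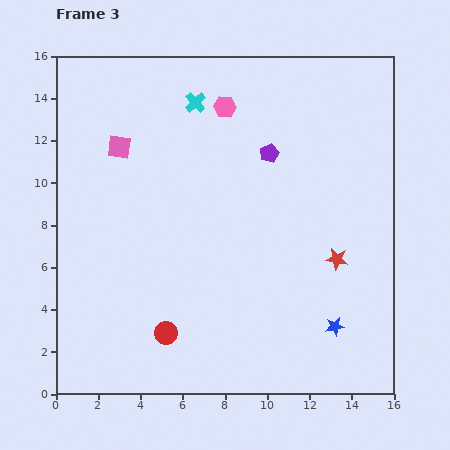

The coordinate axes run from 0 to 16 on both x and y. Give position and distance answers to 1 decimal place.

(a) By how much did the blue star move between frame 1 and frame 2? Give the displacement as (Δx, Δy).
(1.2, -1.4)

The blue star was at (10.9, 6.1) in frame 1 and (12.1, 4.7) in frame 2.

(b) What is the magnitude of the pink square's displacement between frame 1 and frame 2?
1.1

The pink square moved from (3.1, 14.0) to (3.1, 12.9), a distance of √(0.0² + 1.1²) ≈ 1.1.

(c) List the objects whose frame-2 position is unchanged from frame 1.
the red circle, the pink hexagon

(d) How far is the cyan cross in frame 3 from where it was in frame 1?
9.5

The cyan cross moved from (1.1, 6.0) to (6.6, 13.8), a distance of √(5.5² + 7.8²) ≈ 9.5.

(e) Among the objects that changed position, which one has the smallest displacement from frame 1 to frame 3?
the pink square

(moved 2.3)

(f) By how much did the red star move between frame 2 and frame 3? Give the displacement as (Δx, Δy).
(4.2, -0.8)

The red star was at (9.1, 7.2) in frame 2 and (13.3, 6.4) in frame 3.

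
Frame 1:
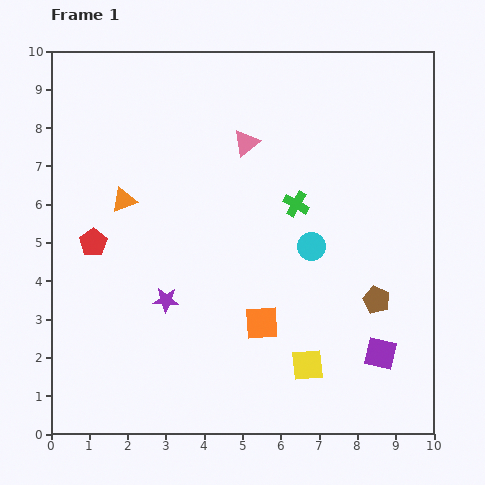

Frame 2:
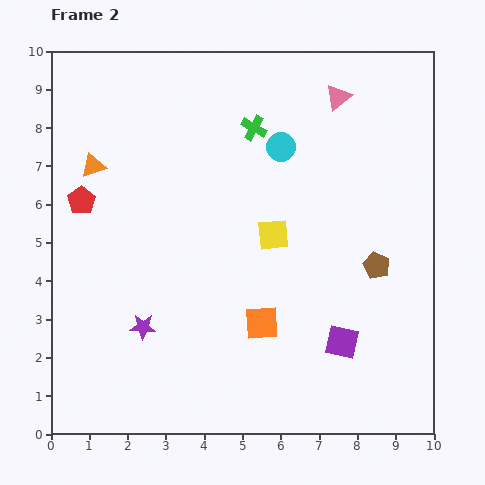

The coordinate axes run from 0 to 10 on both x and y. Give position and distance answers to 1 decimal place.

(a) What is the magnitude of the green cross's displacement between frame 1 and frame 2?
2.3

The green cross moved from (6.4, 6.0) to (5.3, 8.0), a distance of √(1.1² + 2.0²) ≈ 2.3.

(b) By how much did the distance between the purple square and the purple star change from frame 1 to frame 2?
-0.6

Distance in frame 1: 5.8. Distance in frame 2: 5.2.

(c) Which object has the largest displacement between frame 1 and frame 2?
the yellow square

(moved 3.5; next 2.7)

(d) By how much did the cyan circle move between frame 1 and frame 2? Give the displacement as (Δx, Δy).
(-0.8, 2.6)

The cyan circle was at (6.8, 4.9) in frame 1 and (6.0, 7.5) in frame 2.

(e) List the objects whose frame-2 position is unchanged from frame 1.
the orange square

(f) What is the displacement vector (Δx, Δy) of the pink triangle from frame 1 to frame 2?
(2.4, 1.2)

The pink triangle was at (5.1, 7.6) in frame 1 and (7.5, 8.8) in frame 2.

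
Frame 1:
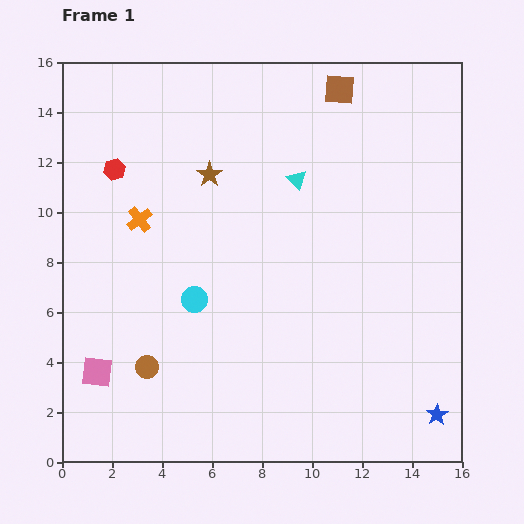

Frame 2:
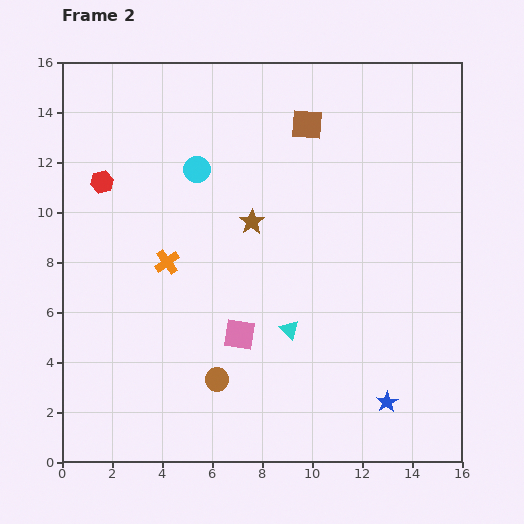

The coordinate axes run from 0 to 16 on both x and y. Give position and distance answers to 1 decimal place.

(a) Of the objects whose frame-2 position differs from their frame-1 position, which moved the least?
the red hexagon

(moved 0.7)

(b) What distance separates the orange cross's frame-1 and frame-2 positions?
2.0

The orange cross moved from (3.1, 9.7) to (4.2, 8.0), a distance of √(1.1² + 1.7²) ≈ 2.0.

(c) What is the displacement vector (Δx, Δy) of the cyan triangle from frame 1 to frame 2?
(-0.3, -6.0)

The cyan triangle was at (9.4, 11.3) in frame 1 and (9.1, 5.3) in frame 2.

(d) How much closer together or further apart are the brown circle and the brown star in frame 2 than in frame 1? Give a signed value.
-1.6

Distance in frame 1: 8.1. Distance in frame 2: 6.5.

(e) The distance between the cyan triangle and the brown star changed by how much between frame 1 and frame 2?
+1.1

Distance in frame 1: 3.5. Distance in frame 2: 4.6.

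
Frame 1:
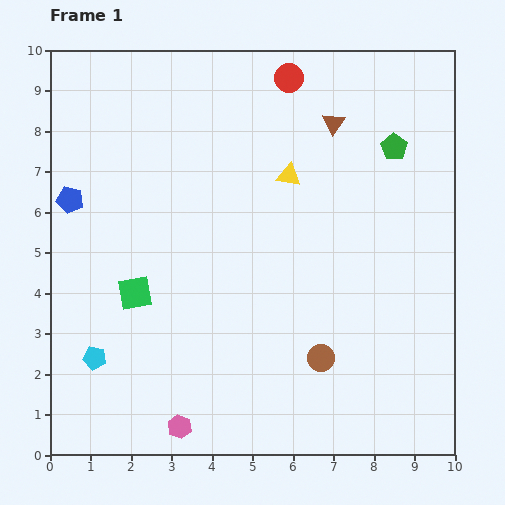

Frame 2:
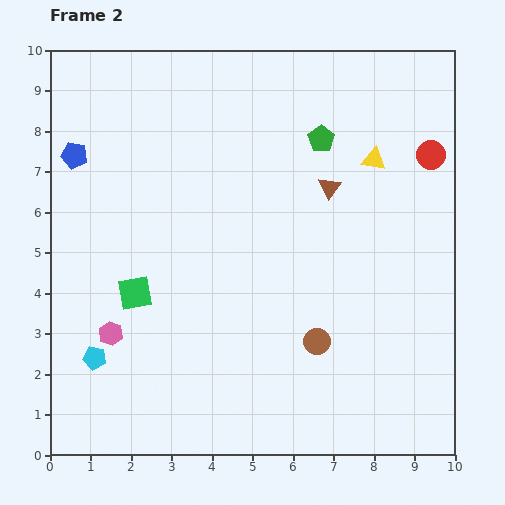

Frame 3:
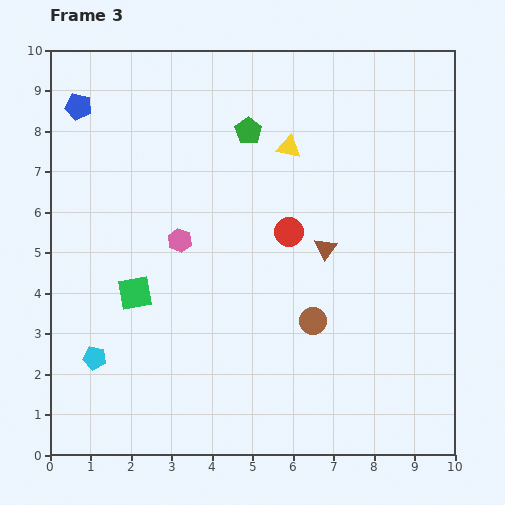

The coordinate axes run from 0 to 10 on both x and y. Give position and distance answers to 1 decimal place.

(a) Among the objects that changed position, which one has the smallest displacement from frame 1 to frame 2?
the brown circle

(moved 0.4)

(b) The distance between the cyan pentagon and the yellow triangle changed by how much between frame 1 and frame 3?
+0.5

Distance in frame 1: 6.6. Distance in frame 3: 7.1.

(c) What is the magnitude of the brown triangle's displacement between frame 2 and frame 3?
1.5

The brown triangle moved from (6.9, 6.6) to (6.8, 5.1), a distance of √(0.1² + 1.5²) ≈ 1.5.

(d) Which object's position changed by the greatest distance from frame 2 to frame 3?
the red circle

(moved 4.0; next 2.9)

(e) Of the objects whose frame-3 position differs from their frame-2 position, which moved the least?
the brown circle

(moved 0.5)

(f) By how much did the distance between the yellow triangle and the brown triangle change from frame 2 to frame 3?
+1.4

Distance in frame 2: 1.3. Distance in frame 3: 2.7.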